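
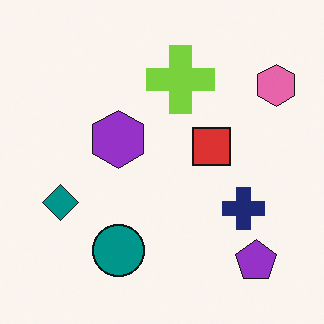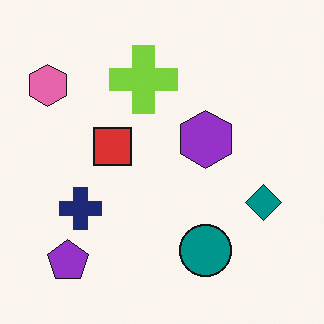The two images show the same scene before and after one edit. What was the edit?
Flipped horizontally (left ↔ right).

The pink hexagon is in the top-right of the first image and the top-left of the second — shapes on opposite sides of the vertical midline have swapped in a mirror flip.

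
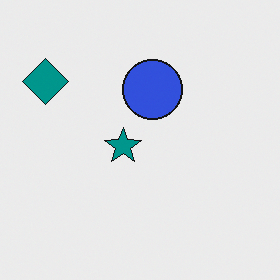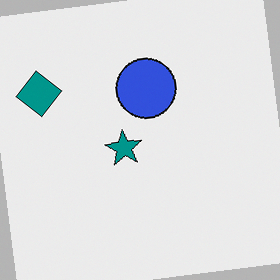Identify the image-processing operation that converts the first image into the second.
The image was rotated counter-clockwise by a small amount.

Every shape is tilted by the same angle and the image corners show triangular fill wedges — a whole-image rotation by a non-right angle.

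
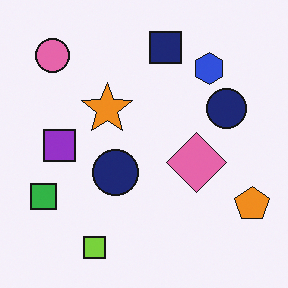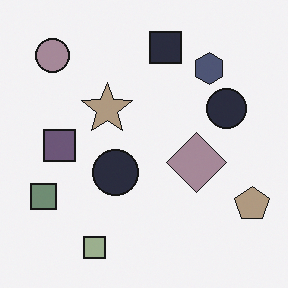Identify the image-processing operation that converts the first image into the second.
This is the original image heavily desaturated.

All colors are more muted and greyish — a global saturation change.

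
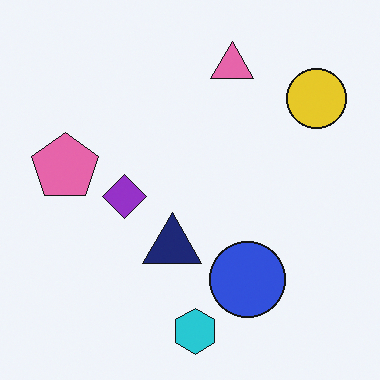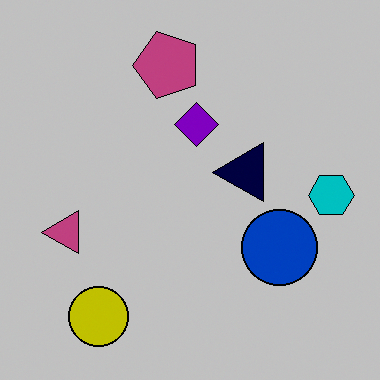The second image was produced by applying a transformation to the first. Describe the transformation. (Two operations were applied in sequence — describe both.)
It was aggressively posterized, then transposed (reflected across the top-left ↔ bottom-right diagonal).

Each flat color has snapped to a coarser quantized level — most visibly, the near-white background has dropped to a flat grey. Shapes have swapped their row and column positions — what was in the top-right is now in the bottom-left — a diagonal reflection.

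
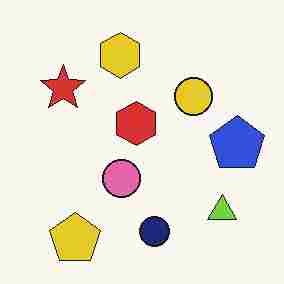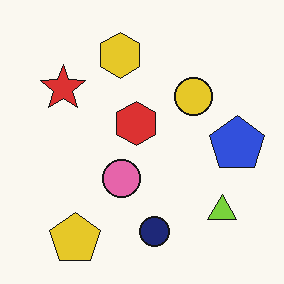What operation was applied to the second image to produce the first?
This is the original image degraded with heavy JPEG compression.

Blocky 8×8 compression artifacts appear around shape edges and the flat background shows ringing — characteristic JPEG degradation.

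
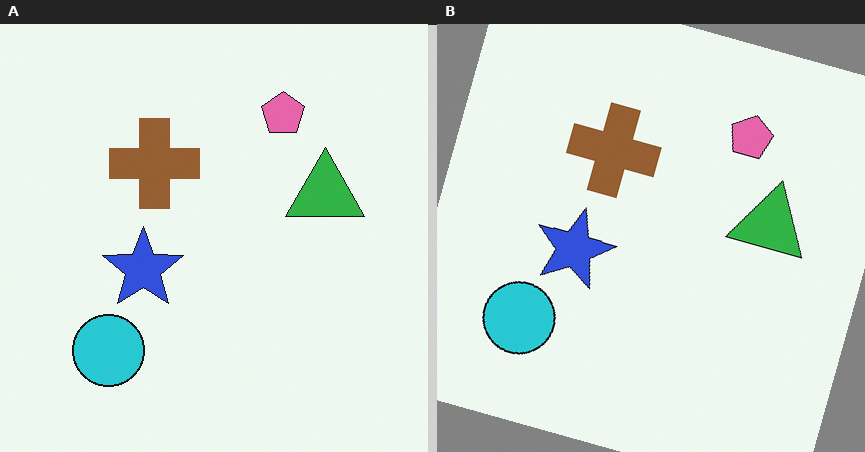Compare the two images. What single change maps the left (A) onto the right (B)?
The image was rotated clockwise by a moderate amount.

Every shape is tilted by the same angle and the image corners show triangular fill wedges — a whole-image rotation by a non-right angle.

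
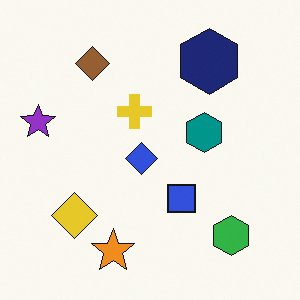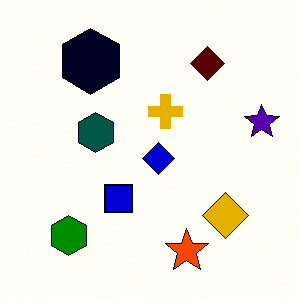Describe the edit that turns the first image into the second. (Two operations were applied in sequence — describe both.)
Flipped horizontally (left ↔ right), then boosted in contrast.

The purple star is in the left of the first image and the right of the second — shapes on opposite sides of the vertical midline have swapped in a mirror flip. Tones are pushed away from mid-grey across the whole image — a global contrast change.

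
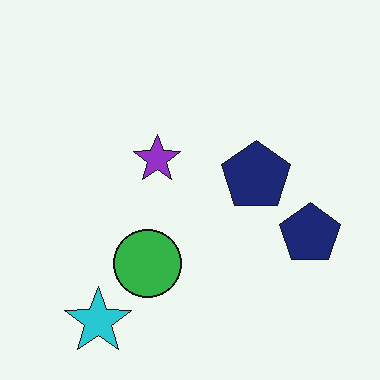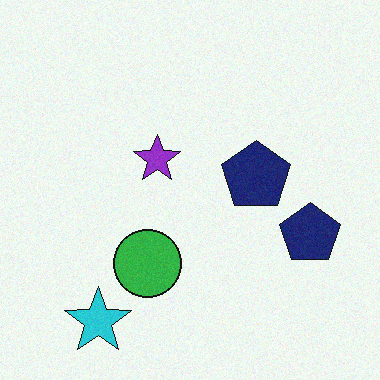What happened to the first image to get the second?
This is the original image degraded with a light layer of grain.

Random speckle covers the whole image, including the flat background.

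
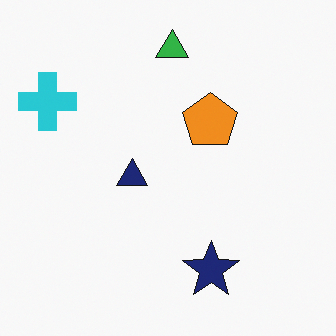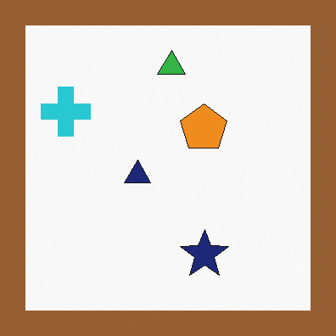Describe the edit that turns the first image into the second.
Framed with a brown border.

A solid brown frame runs around the edge of the second image, with the content slightly shrunk inside it.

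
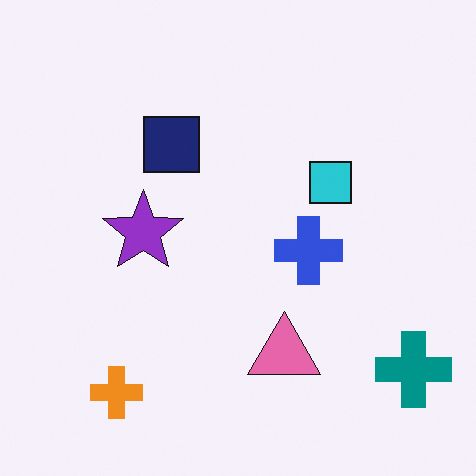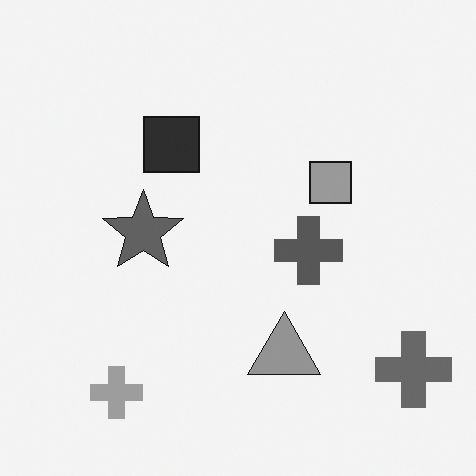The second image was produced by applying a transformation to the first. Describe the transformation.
The second image is the first converted to grayscale.

All color is removed — every shape is now a shade of grey.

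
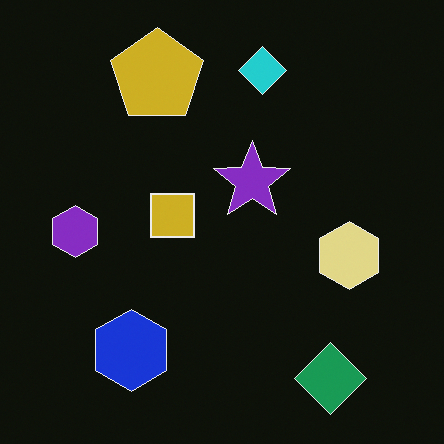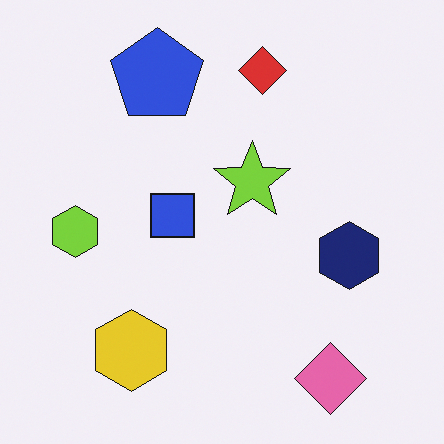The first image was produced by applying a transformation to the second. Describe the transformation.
The image was color-inverted (negative).

The light background has become dark and every shape's color is its complement — a photographic negative.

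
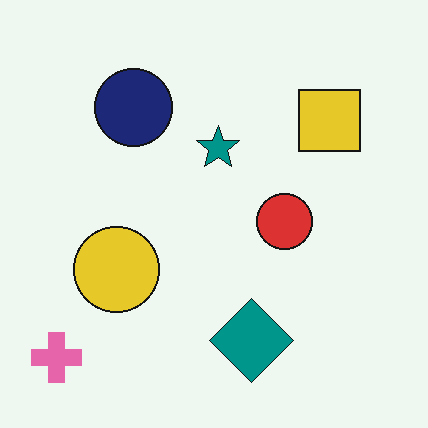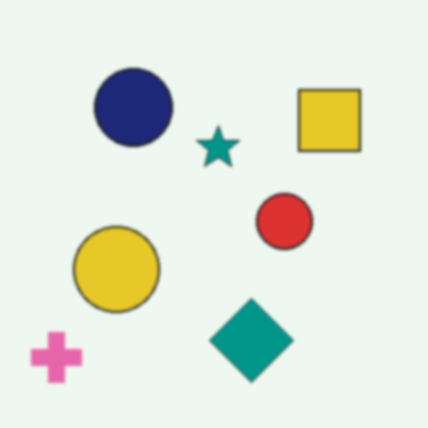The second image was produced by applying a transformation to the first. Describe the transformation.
Given a subtle gaussian blur.

Shape edges and outlines are uniformly softened across the whole image.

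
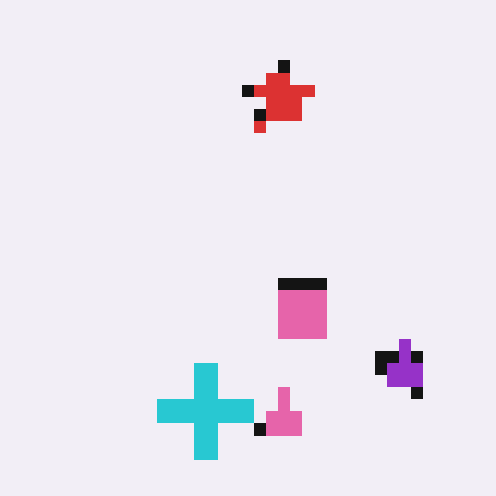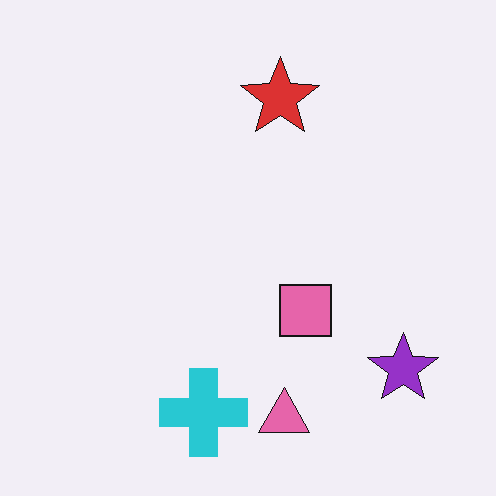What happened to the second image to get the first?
The transformation is: coarsely pixelated.

Shapes are reduced to large square blocks; fine edges and outlines are lost — a downscale-then-upscale (mosaic) effect.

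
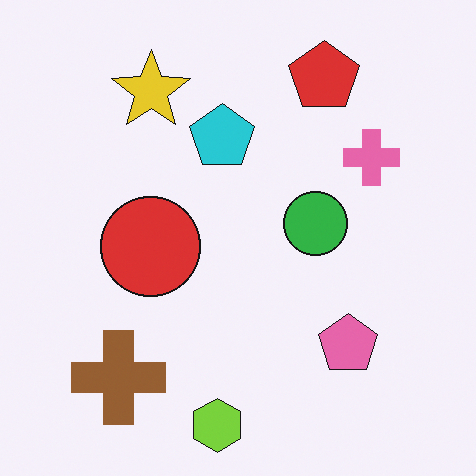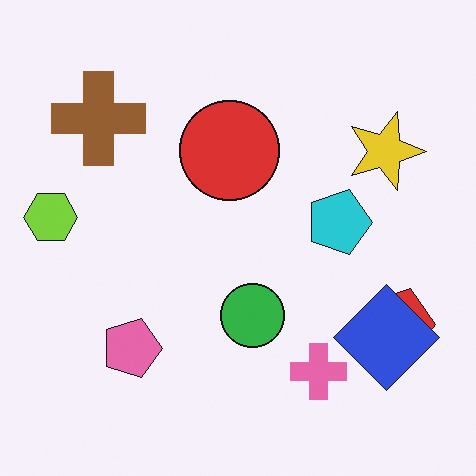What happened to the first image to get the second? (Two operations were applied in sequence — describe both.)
This is the original image rotated 90° clockwise, then overlaid with an additional blue diamond.

The lime hexagon sits in the bottom of the first image and the left of the second — consistent with a whole-image 90° clockwise rotation. A blue diamond appears in the second image that is absent from the first.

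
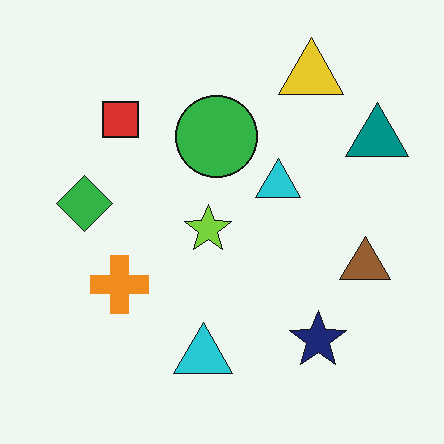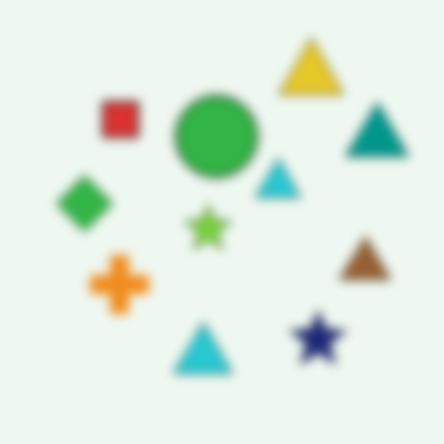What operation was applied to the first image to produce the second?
The second image is the first heavily blurred.

Shape edges and outlines are uniformly softened across the whole image.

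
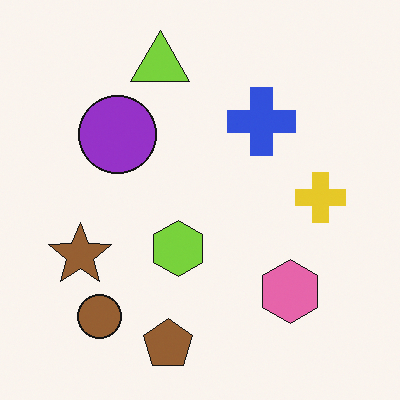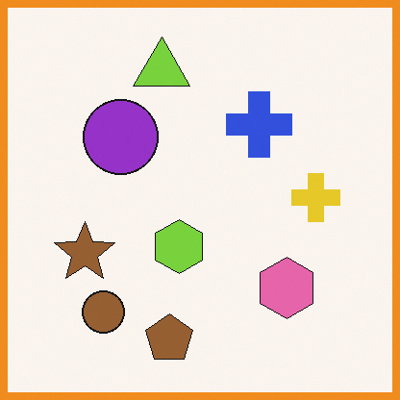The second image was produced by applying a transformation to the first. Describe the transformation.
The transformation is: framed with a orange border.

A solid orange frame runs around the edge of the second image, with the content slightly shrunk inside it.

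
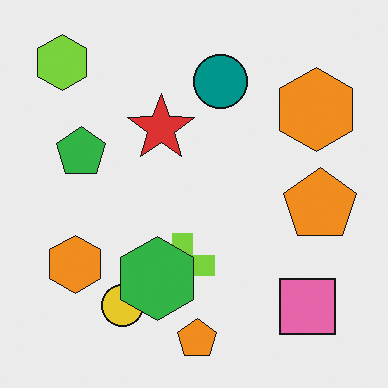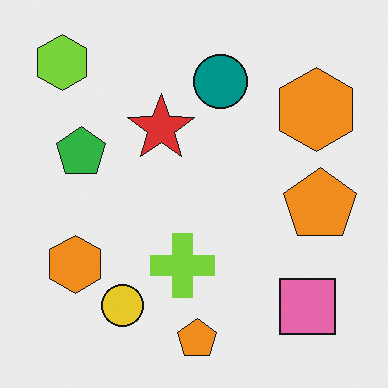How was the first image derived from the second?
The first image is the second overlaid with an additional green hexagon.

A green hexagon appears in the first image that is absent from the second.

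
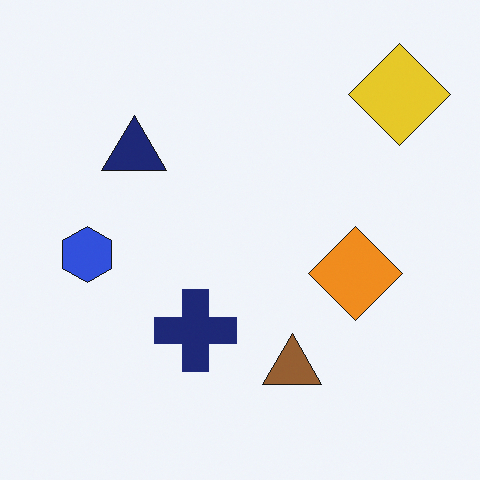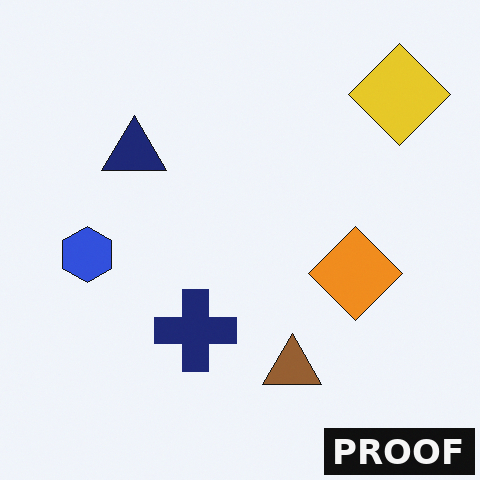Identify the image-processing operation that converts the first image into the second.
The second image is the first watermarked with the text "PROOF" in the lower-right corner.

A dark label reading "PROOF" appears in the lower-right corner.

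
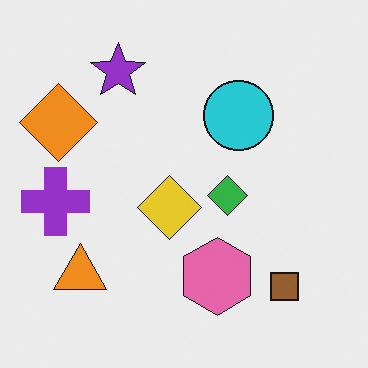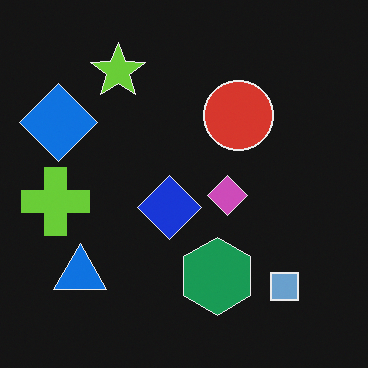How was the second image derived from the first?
It was color-inverted (negative).

The light background has become dark and every shape's color is its complement — a photographic negative.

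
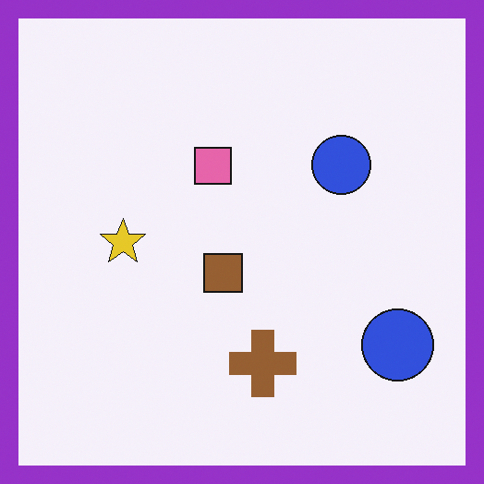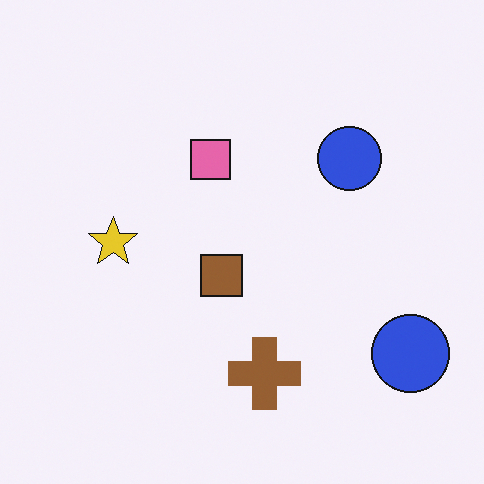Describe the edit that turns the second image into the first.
This is the original image framed with a purple border.

A solid purple frame runs around the edge of the first image, with the content slightly shrunk inside it.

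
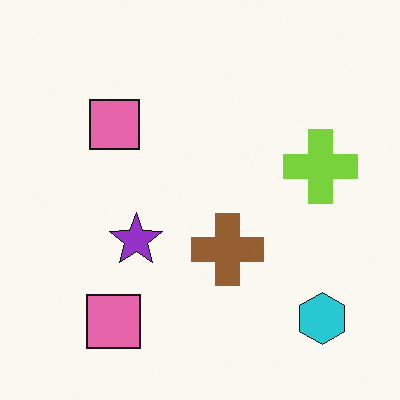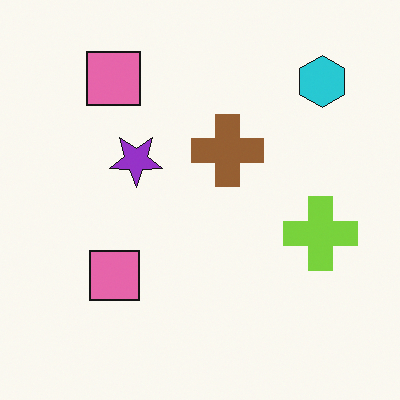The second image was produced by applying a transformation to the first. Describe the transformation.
Flipped vertically (top ↔ bottom).

The cyan hexagon is in the bottom-right of the first image and the top-right of the second — shapes on opposite sides of the horizontal midline have swapped in a mirror flip.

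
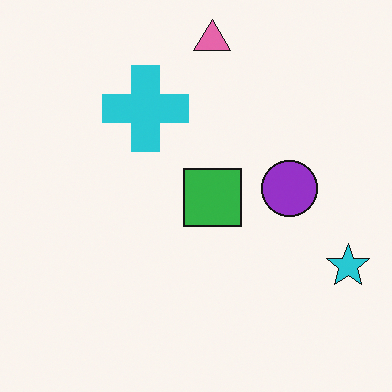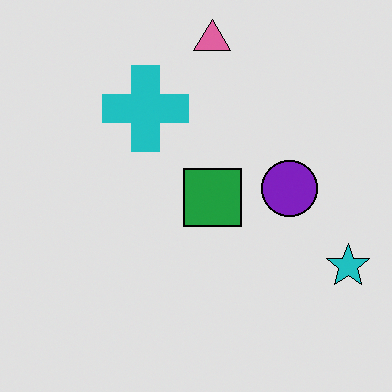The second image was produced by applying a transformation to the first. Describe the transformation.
This is the original image posterized to a reduced palette.

Each flat color has snapped to a coarser quantized level — most visibly, the near-white background has dropped to a flat grey.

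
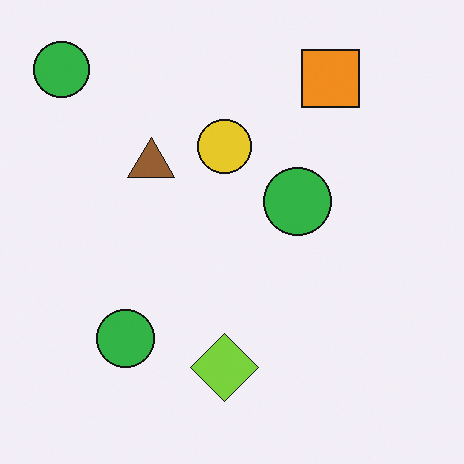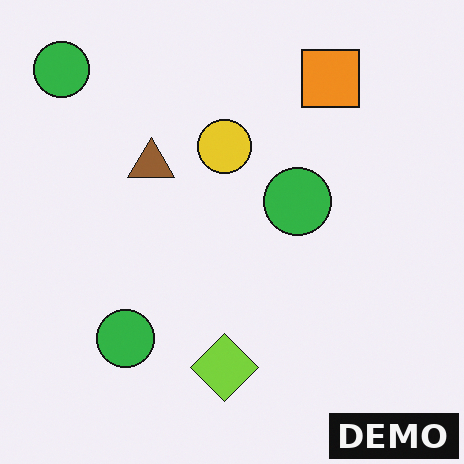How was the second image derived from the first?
It was watermarked with the text "DEMO" in the lower-right corner.

A dark label reading "DEMO" appears in the lower-right corner.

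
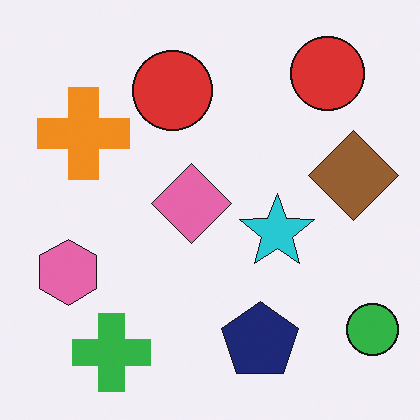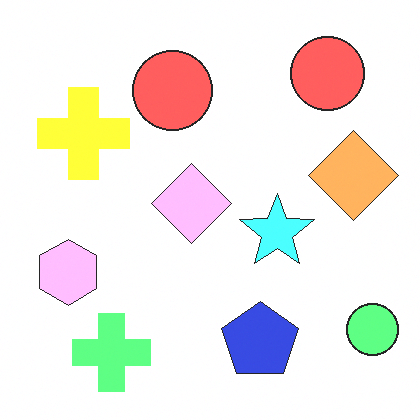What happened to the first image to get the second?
It was substantially brightened.

Every pixel — background and shapes alike — is uniformly brightened.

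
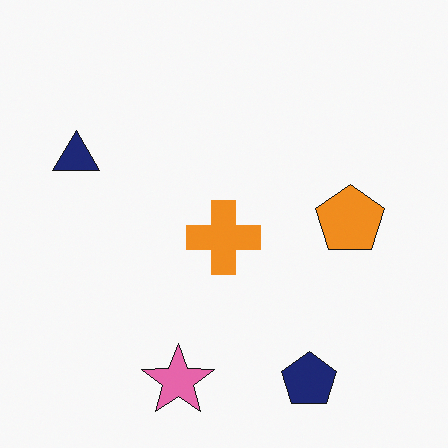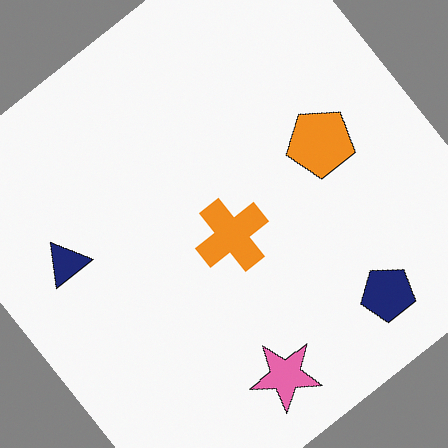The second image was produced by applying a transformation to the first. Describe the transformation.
The transformation is: rotated counter-clockwise by a large amount — several tens of degrees.

Every shape is tilted by the same angle and the image corners show triangular fill wedges — a whole-image rotation by a non-right angle.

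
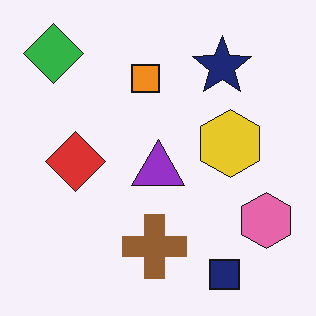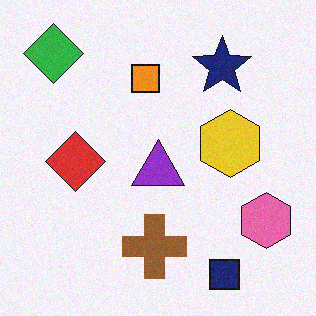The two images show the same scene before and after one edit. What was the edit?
The image was degraded with a light layer of grain.

Random speckle covers the whole image, including the flat background.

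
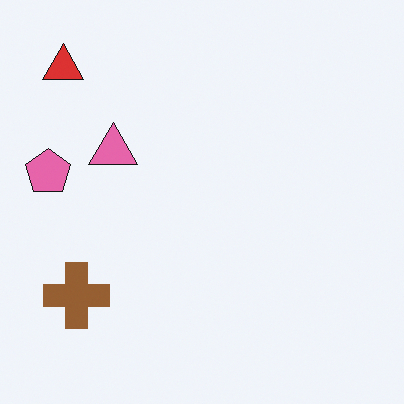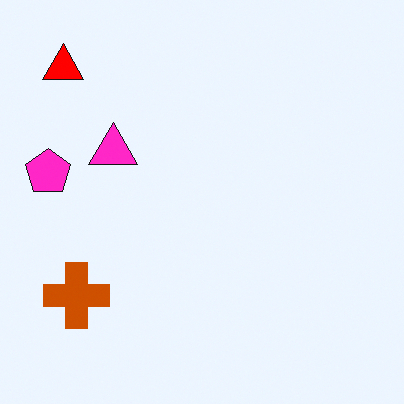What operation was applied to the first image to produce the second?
Heavily oversaturated.

All colors are more vivid — a global saturation change.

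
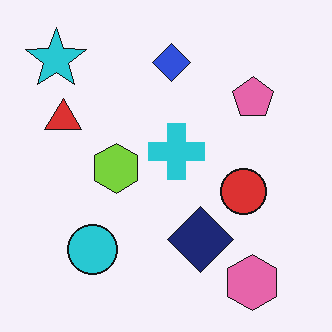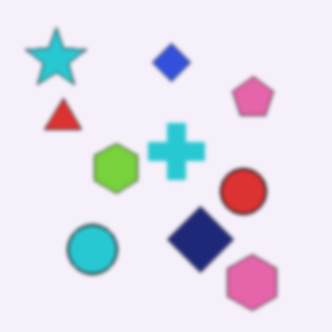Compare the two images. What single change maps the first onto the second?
The second image is the first given a subtle gaussian blur.

Shape edges and outlines are uniformly softened across the whole image.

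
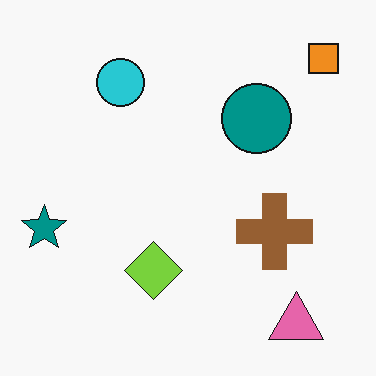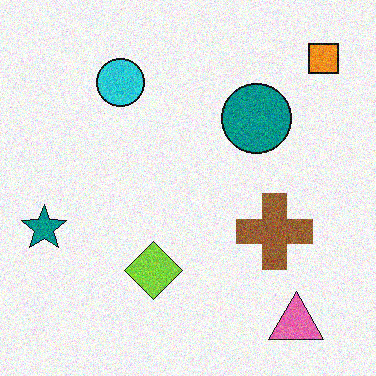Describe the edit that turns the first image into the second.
The image was degraded with visible gaussian noise.

Random speckle covers the whole image, including the flat background.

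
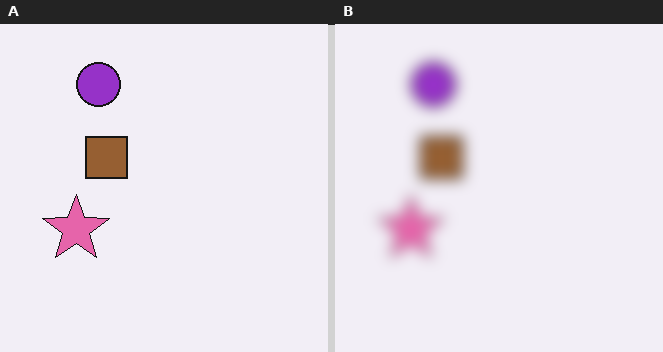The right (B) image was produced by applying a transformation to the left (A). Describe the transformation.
The image was heavily blurred.

Shape edges and outlines are uniformly softened across the whole image.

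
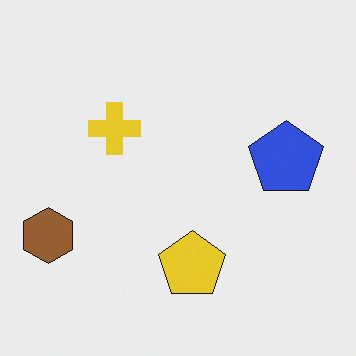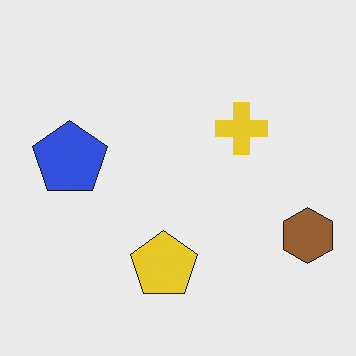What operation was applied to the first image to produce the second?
It was flipped horizontally (left ↔ right).

The brown hexagon is in the left of the first image and the right of the second — shapes on opposite sides of the vertical midline have swapped in a mirror flip.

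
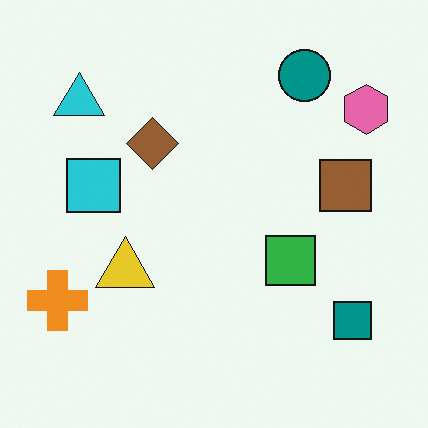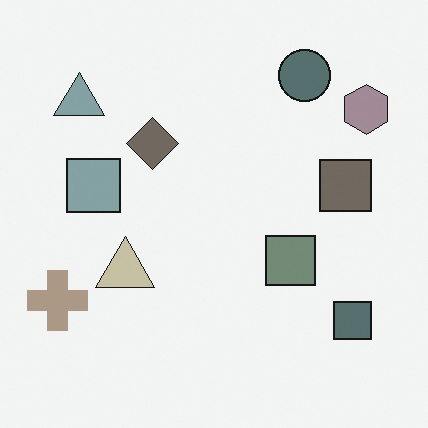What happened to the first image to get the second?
Heavily desaturated.

All colors are more muted and greyish — a global saturation change.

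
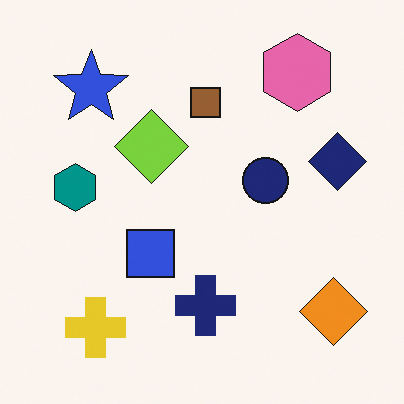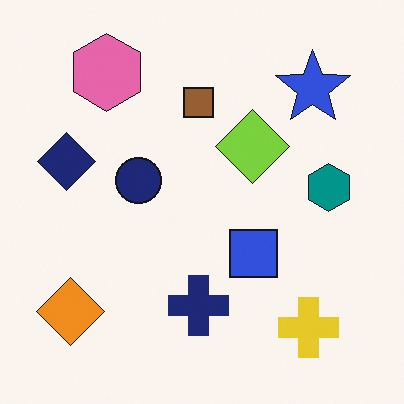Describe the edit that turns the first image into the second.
This is the original image flipped horizontally (left ↔ right).

The navy diamond is in the right of the first image and the left of the second — shapes on opposite sides of the vertical midline have swapped in a mirror flip.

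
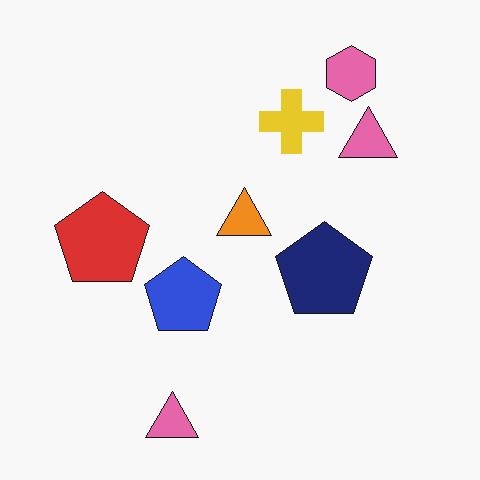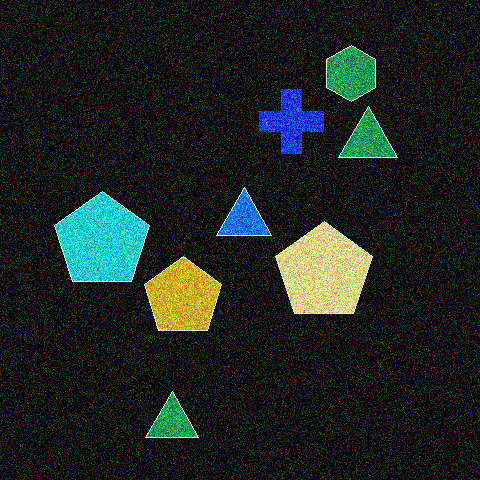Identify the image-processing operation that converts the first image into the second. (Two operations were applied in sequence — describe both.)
This is the original image color-inverted (negative), then degraded with heavy additive noise.

The light background has become dark and every shape's color is its complement — a photographic negative. Random speckle covers the whole image, including the flat background.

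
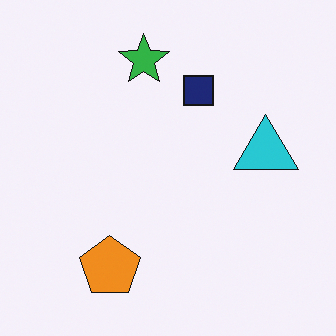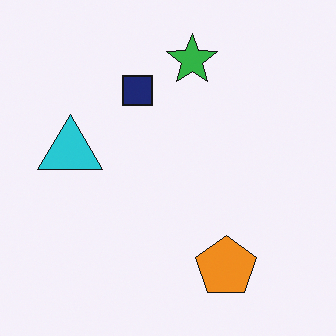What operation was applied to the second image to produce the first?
The image was flipped horizontally (left ↔ right).

The cyan triangle is in the left of the second image and the right of the first — shapes on opposite sides of the vertical midline have swapped in a mirror flip.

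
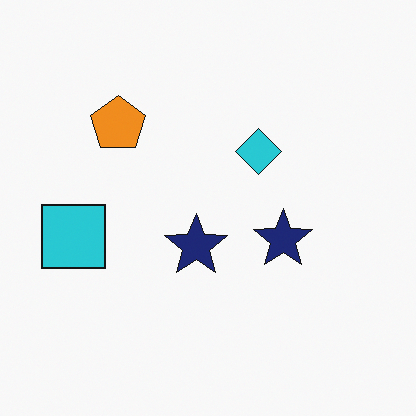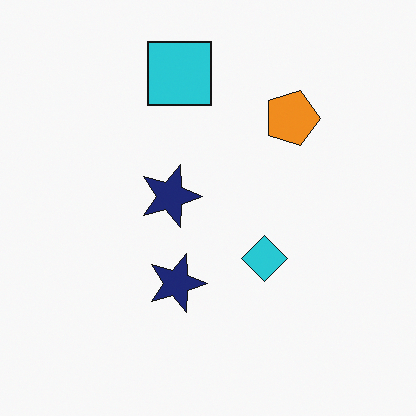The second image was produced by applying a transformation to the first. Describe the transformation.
It was rotated 90° clockwise.

The cyan square sits in the left of the first image and the top of the second — consistent with a whole-image 90° clockwise rotation.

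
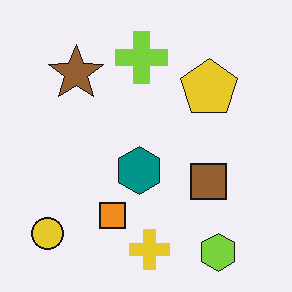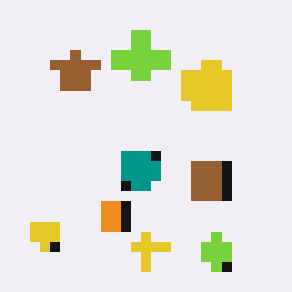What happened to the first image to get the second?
The image was heavily pixelated into large blocks.

Shapes are reduced to large square blocks; fine edges and outlines are lost — a downscale-then-upscale (mosaic) effect.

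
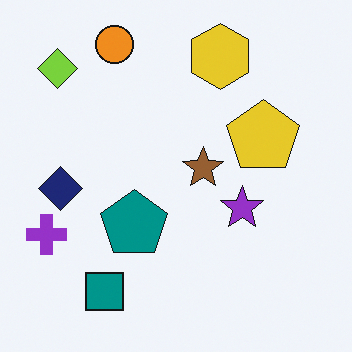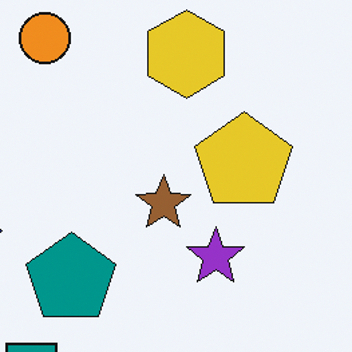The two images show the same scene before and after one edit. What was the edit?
The transformation is: cropped slightly and scaled back up.

The visible shapes are larger and the field of view is narrower; shapes near the original edges may be partly or wholly outside the frame — a crop-and-rescale.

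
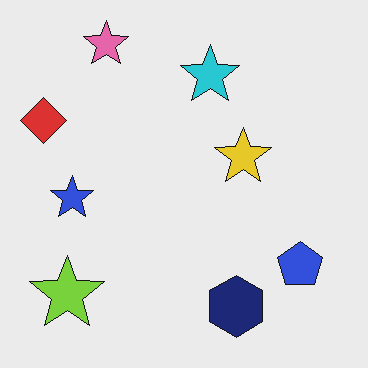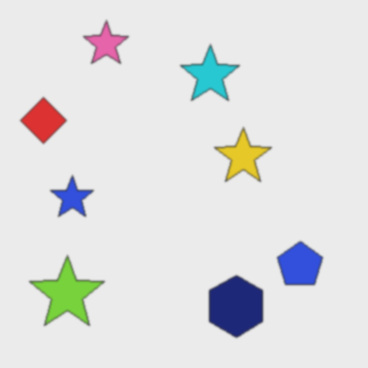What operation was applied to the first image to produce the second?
This is the original image lightly blurred.

Shape edges and outlines are uniformly softened across the whole image.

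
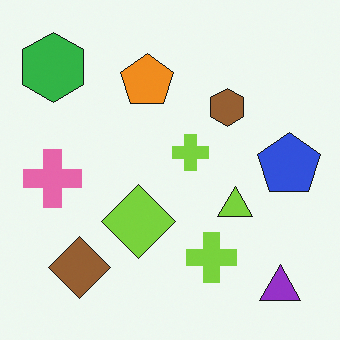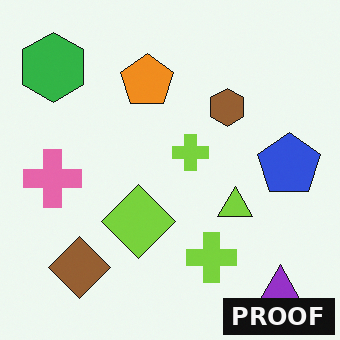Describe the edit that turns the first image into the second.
Watermarked with the text "PROOF" in the lower-right corner.

A dark label reading "PROOF" appears in the lower-right corner.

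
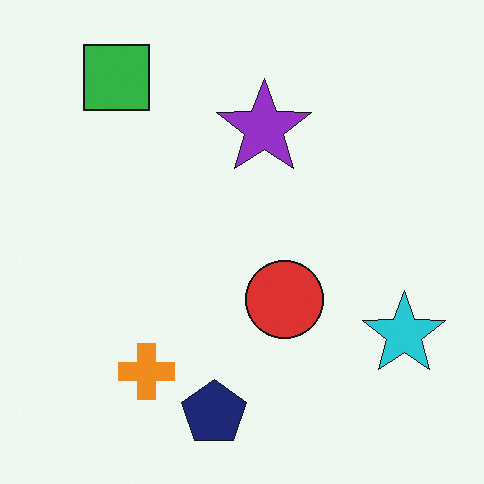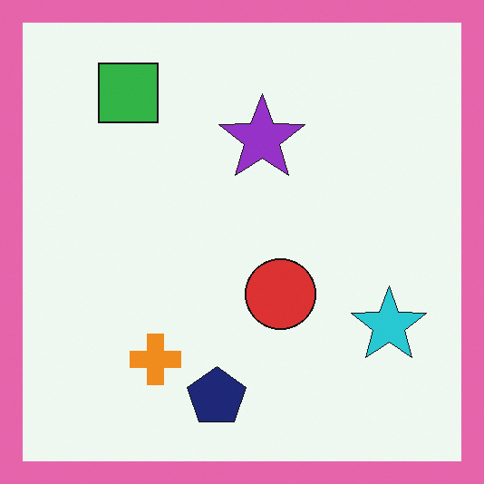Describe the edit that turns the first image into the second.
It was framed with a pink border.

A solid pink frame runs around the edge of the second image, with the content slightly shrunk inside it.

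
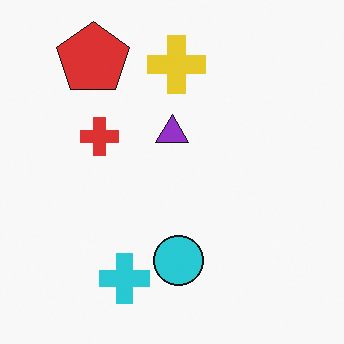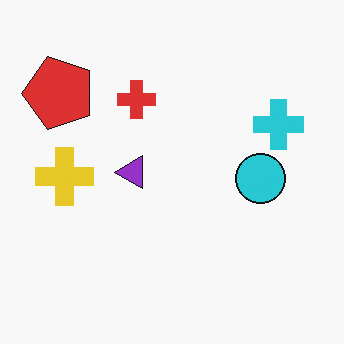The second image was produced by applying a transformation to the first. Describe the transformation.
It was transposed (reflected across the top-left ↔ bottom-right diagonal).

Shapes have swapped their row and column positions — what was in the top-right is now in the bottom-left — a diagonal reflection.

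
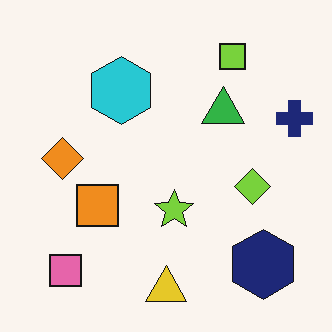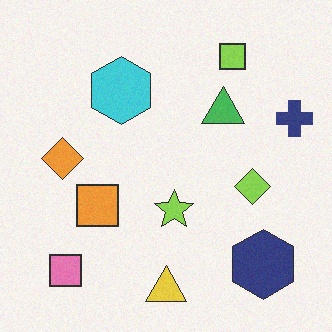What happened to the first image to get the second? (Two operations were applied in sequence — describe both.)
The second image is the first degraded with a light layer of grain, then given slightly reduced contrast.

Random speckle covers the whole image, including the flat background. Tones are pushed toward mid-grey across the whole image — a global contrast change.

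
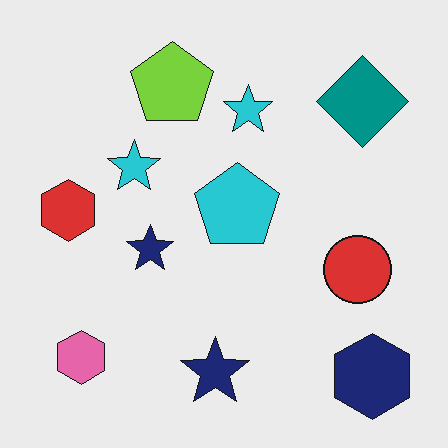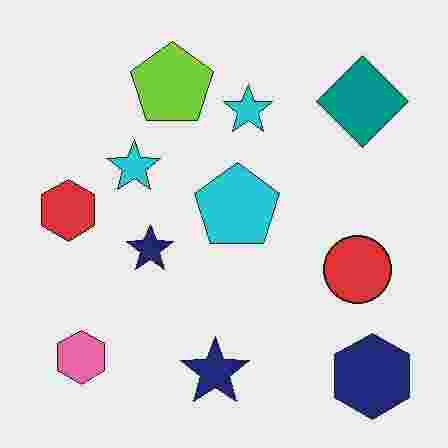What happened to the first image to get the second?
Degraded with heavy JPEG compression.

Blocky 8×8 compression artifacts appear around shape edges and the flat background shows ringing — characteristic JPEG degradation.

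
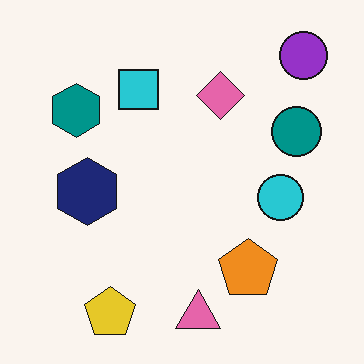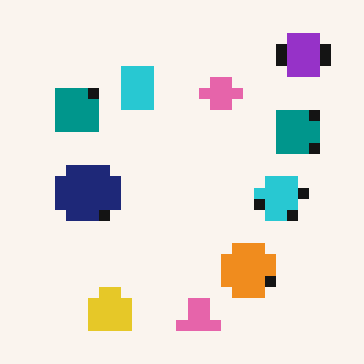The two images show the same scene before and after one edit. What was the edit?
Heavily pixelated into large blocks.

Shapes are reduced to large square blocks; fine edges and outlines are lost — a downscale-then-upscale (mosaic) effect.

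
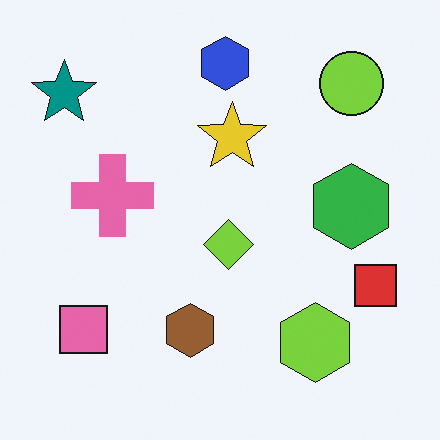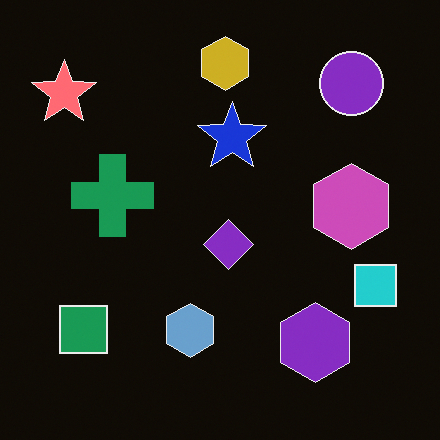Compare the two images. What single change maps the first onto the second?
The second image is the first color-inverted (negative).

The light background has become dark and every shape's color is its complement — a photographic negative.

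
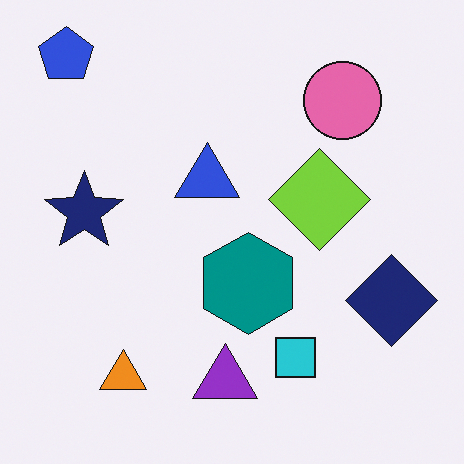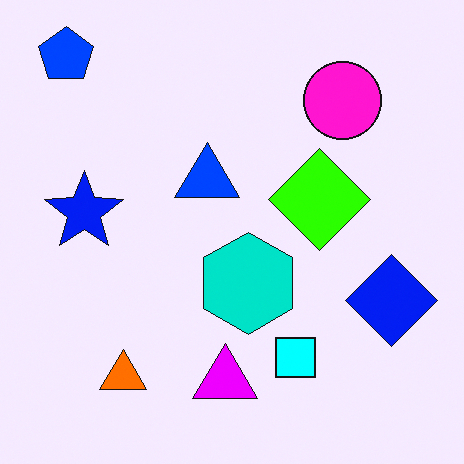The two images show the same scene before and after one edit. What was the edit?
This is the original image made much more vivid (saturation change).

All colors are more vivid — a global saturation change.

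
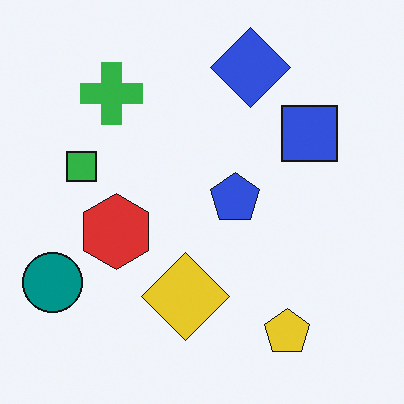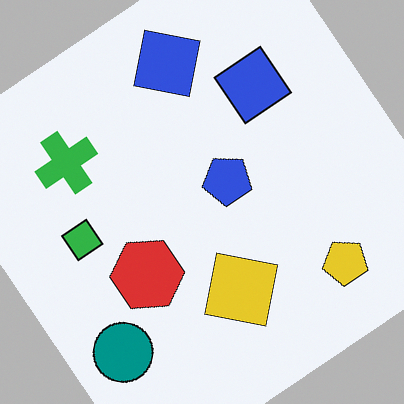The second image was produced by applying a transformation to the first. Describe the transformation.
The transformation is: rotated counter-clockwise by a large amount — several tens of degrees.

Every shape is tilted by the same angle and the image corners show triangular fill wedges — a whole-image rotation by a non-right angle.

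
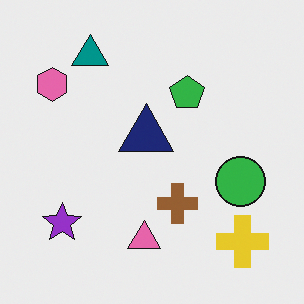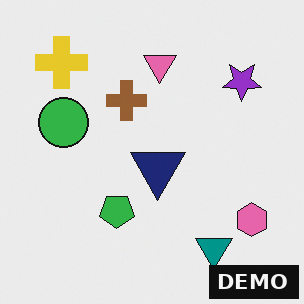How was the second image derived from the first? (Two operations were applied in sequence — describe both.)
This is the original image rotated 180°, then watermarked with the text "DEMO" in the lower-right corner.

The yellow cross sits in the bottom-right of the first image and the top-left of the second — consistent with a whole-image 180° rotation. A dark label reading "DEMO" appears in the lower-right corner.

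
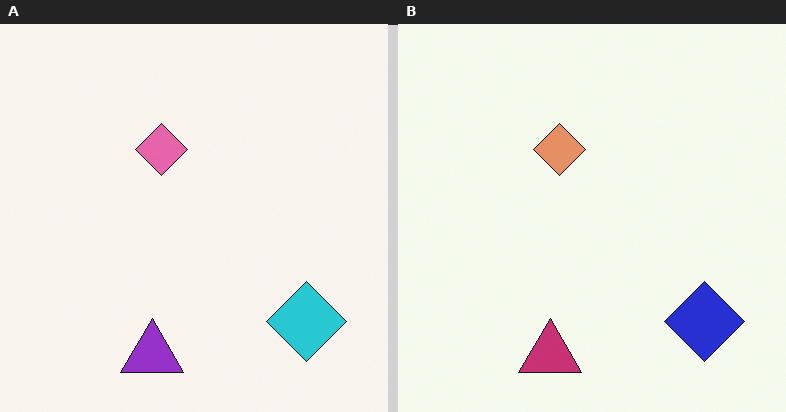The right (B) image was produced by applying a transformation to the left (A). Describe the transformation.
It was hue-shifted by a small amount.

Every shape's color has rotated by the same amount around the hue wheel — a uniform hue shift.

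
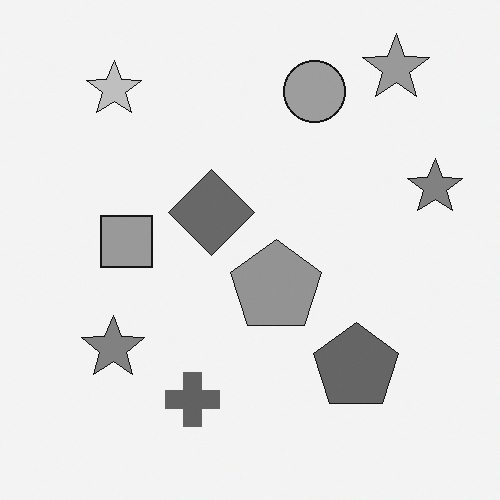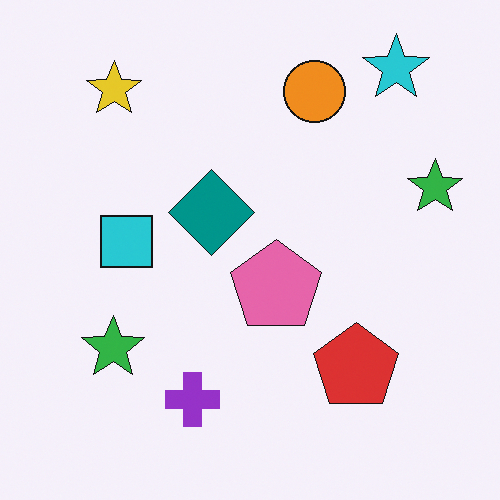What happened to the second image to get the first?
This is the original image converted to grayscale.

All color is removed — every shape is now a shade of grey.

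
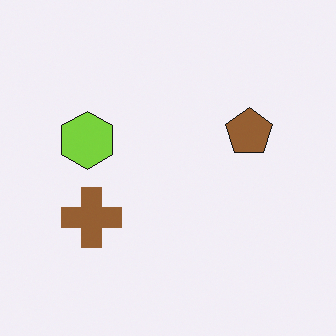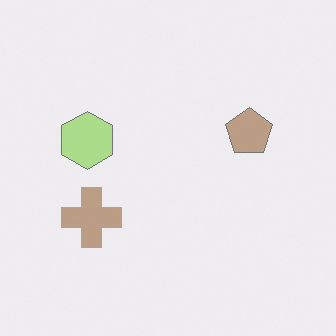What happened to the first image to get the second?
The second image is the first given much lower contrast.

Tones are pushed toward mid-grey across the whole image — a global contrast change.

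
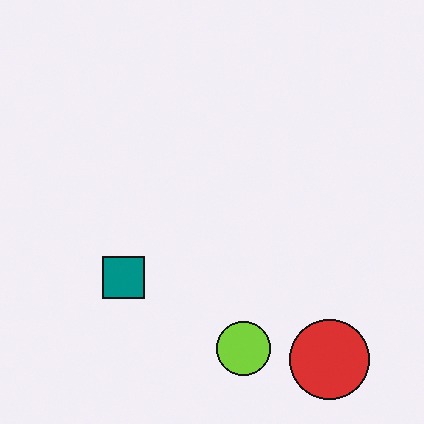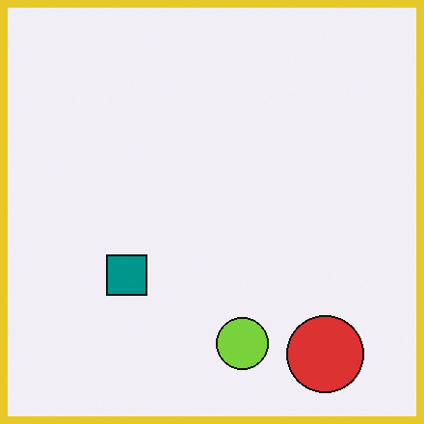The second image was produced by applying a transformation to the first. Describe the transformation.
This is the original image framed with a yellow border.

A solid yellow frame runs around the edge of the second image, with the content slightly shrunk inside it.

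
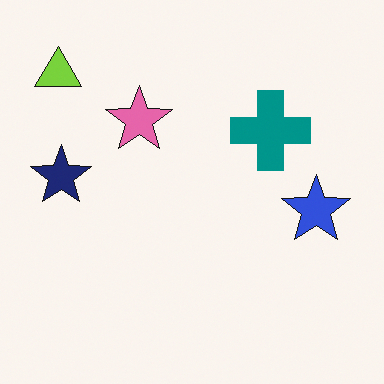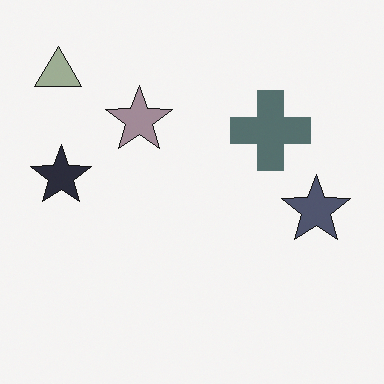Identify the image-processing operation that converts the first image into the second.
The second image is the first heavily desaturated.

All colors are more muted and greyish — a global saturation change.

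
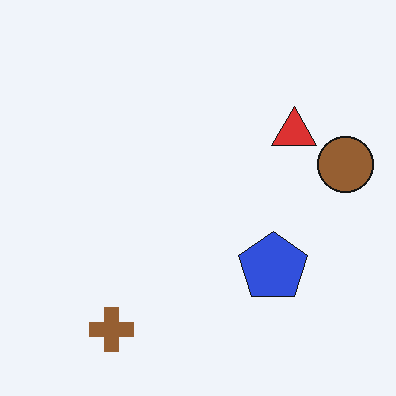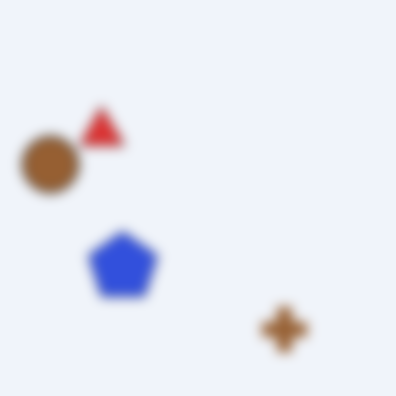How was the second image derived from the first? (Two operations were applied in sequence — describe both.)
This is the original image flipped horizontally (left ↔ right), then heavily blurred.

The brown circle is in the right of the first image and the left of the second — shapes on opposite sides of the vertical midline have swapped in a mirror flip. Shape edges and outlines are uniformly softened across the whole image.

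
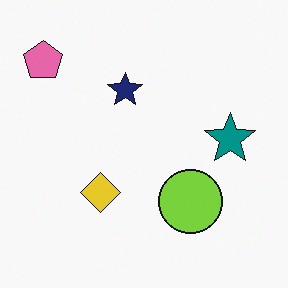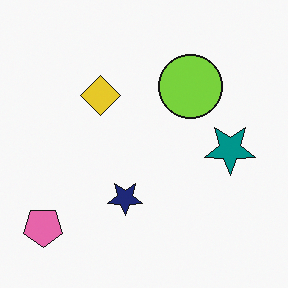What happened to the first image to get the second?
Flipped vertically (top ↔ bottom).

The pink pentagon is in the top-left of the first image and the bottom-left of the second — shapes on opposite sides of the horizontal midline have swapped in a mirror flip.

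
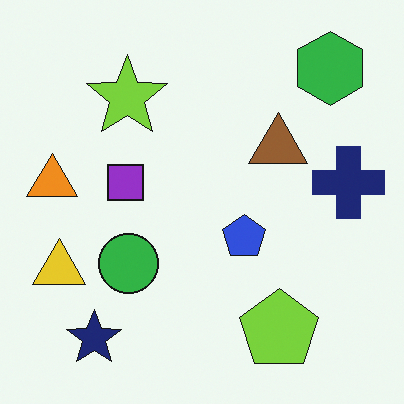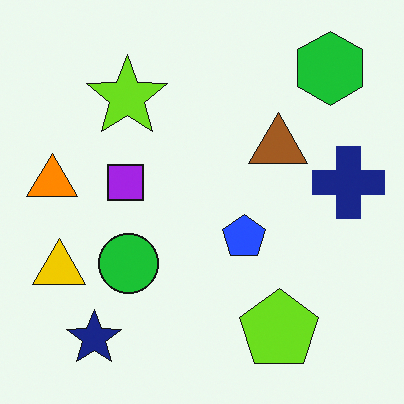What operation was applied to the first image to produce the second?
The image was slightly oversaturated.

All colors are more vivid — a global saturation change.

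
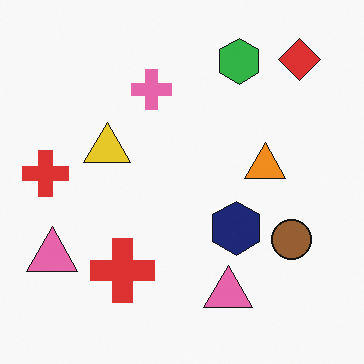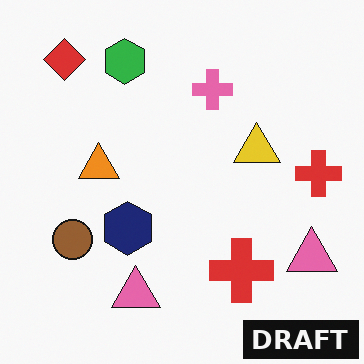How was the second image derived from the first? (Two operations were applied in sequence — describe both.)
The transformation is: flipped horizontally (left ↔ right), then watermarked with the text "DRAFT" in the lower-right corner.

The red diamond is in the top-right of the first image and the top-left of the second — shapes on opposite sides of the vertical midline have swapped in a mirror flip. A dark label reading "DRAFT" appears in the lower-right corner.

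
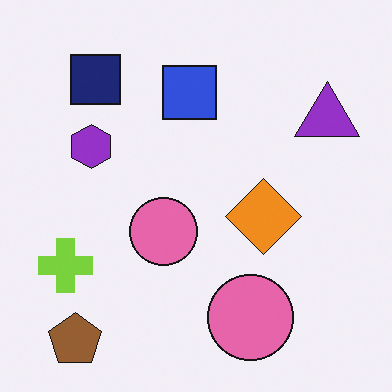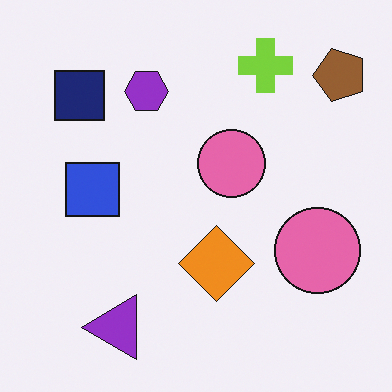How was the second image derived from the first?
The transformation is: transposed (reflected across the top-left ↔ bottom-right diagonal).

Shapes have swapped their row and column positions — what was in the top-right is now in the bottom-left — a diagonal reflection.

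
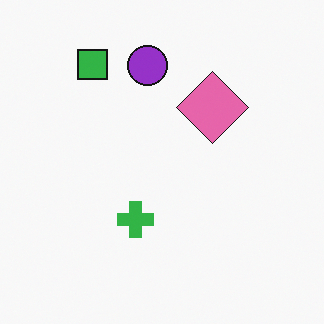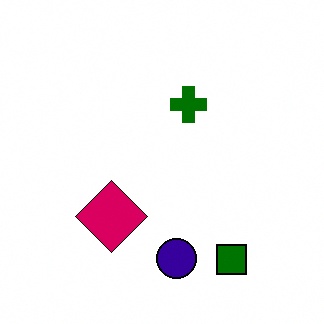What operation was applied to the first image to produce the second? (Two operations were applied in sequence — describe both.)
The transformation is: rotated 180°, then given much higher contrast.

The green square sits in the top-left of the first image and the bottom-right of the second — consistent with a whole-image 180° rotation. Tones are pushed away from mid-grey across the whole image — a global contrast change.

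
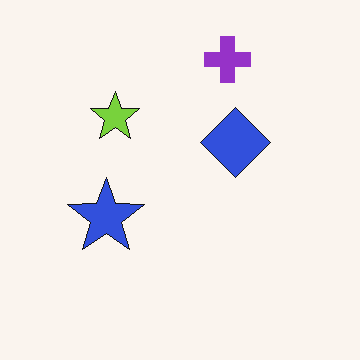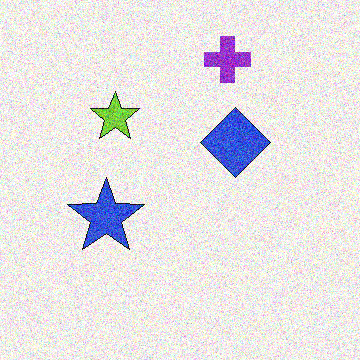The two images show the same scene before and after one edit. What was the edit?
The transformation is: degraded with a thick layer of grain.

Random speckle covers the whole image, including the flat background.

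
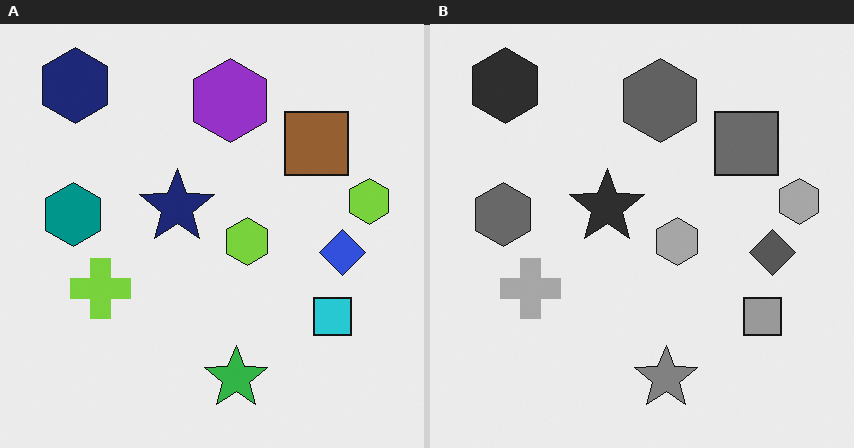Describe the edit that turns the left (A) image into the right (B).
This is the original image converted to grayscale.

All color is removed — every shape is now a shade of grey.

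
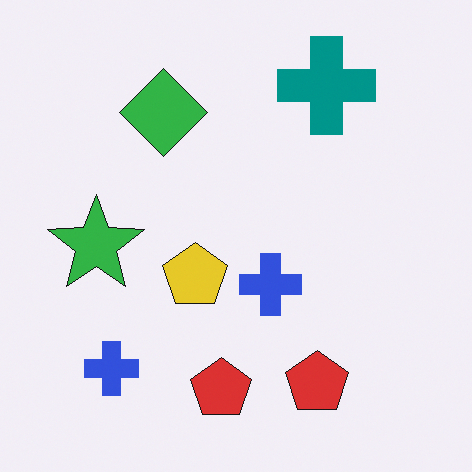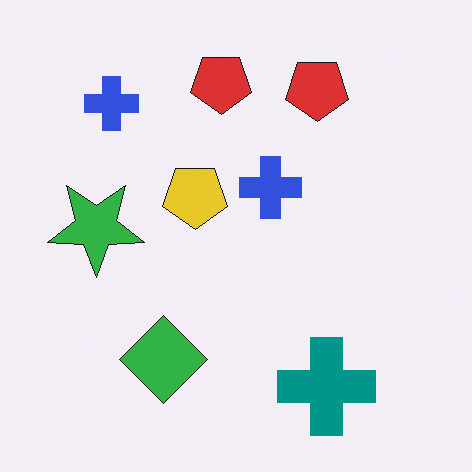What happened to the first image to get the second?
This is the original image flipped vertically (top ↔ bottom).

The teal cross is in the top-right of the first image and the bottom-right of the second — shapes on opposite sides of the horizontal midline have swapped in a mirror flip.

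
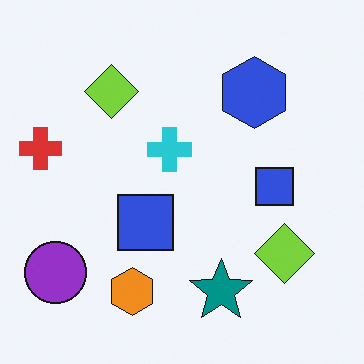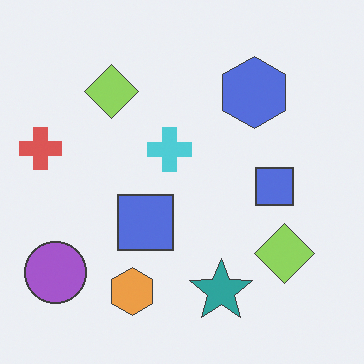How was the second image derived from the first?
This is the original image given slightly reduced contrast.

Tones are pushed toward mid-grey across the whole image — a global contrast change.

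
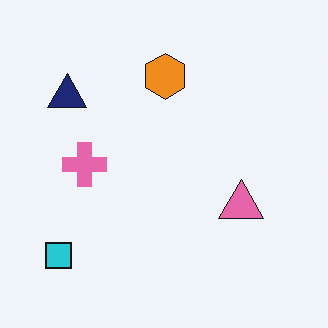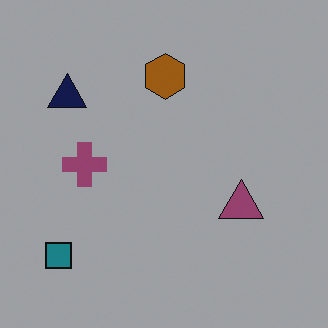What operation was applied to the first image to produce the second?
This is the original image darkened a lot.

Every pixel — background and shapes alike — is uniformly darkened.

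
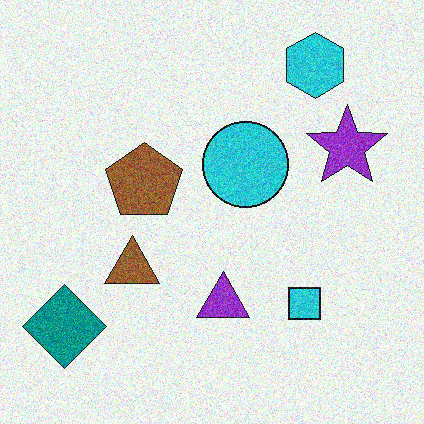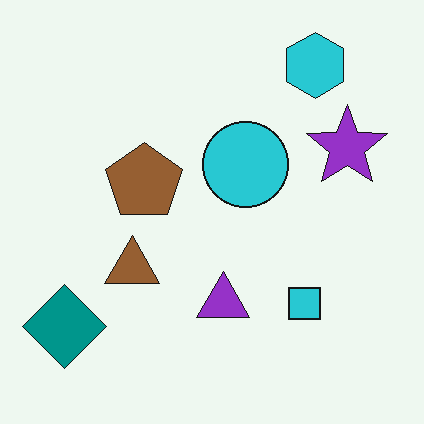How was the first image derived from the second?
The transformation is: degraded with moderate additive noise.

Random speckle covers the whole image, including the flat background.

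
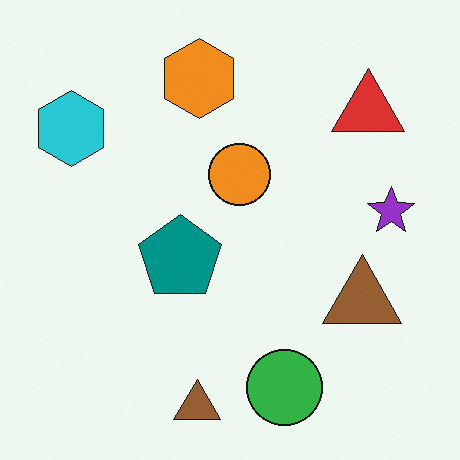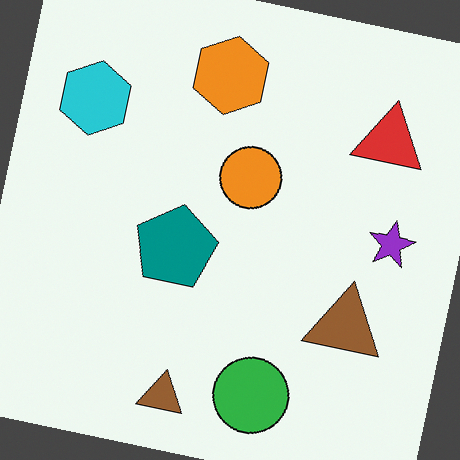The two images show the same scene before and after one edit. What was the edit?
The transformation is: rotated clockwise by a few degrees.

Every shape is tilted by the same angle and the image corners show triangular fill wedges — a whole-image rotation by a non-right angle.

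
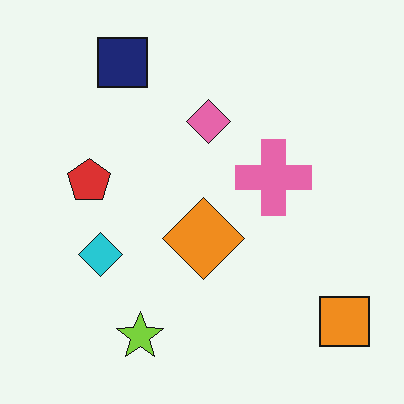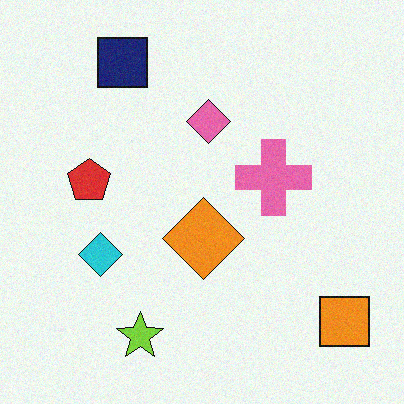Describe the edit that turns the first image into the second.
This is the original image degraded with a light layer of grain.

Random speckle covers the whole image, including the flat background.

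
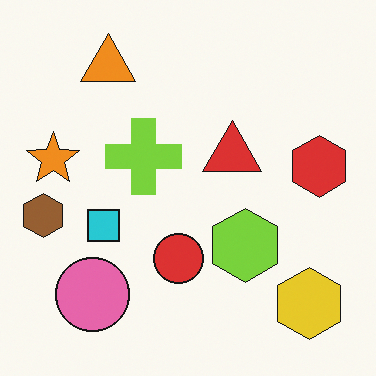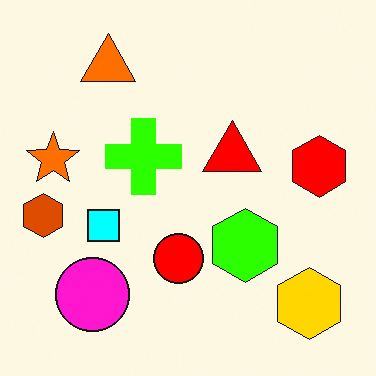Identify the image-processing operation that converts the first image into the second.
This is the original image made much more vivid (saturation change).

All colors are more vivid — a global saturation change.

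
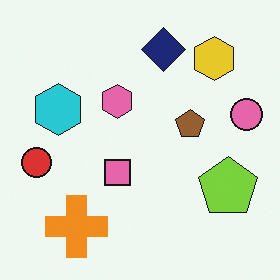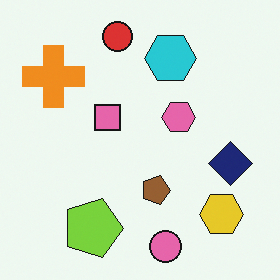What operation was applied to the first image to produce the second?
Rotated 90° clockwise.

The yellow hexagon sits in the top-right of the first image and the bottom-right of the second — consistent with a whole-image 90° clockwise rotation.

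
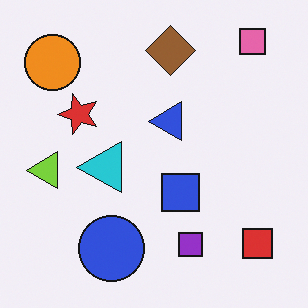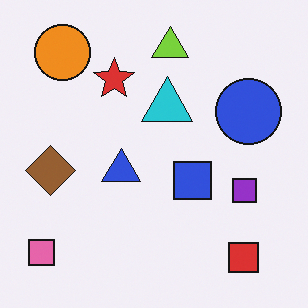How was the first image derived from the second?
The image was transposed (reflected across the top-left ↔ bottom-right diagonal).

Shapes have swapped their row and column positions — what was in the top-right is now in the bottom-left — a diagonal reflection.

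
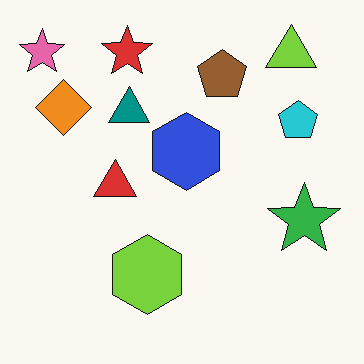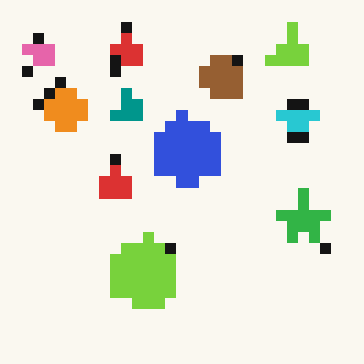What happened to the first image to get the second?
It was coarsely pixelated.

Shapes are reduced to large square blocks; fine edges and outlines are lost — a downscale-then-upscale (mosaic) effect.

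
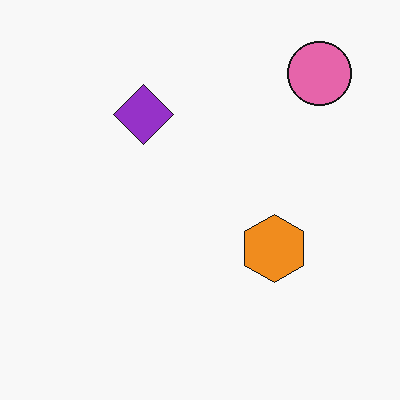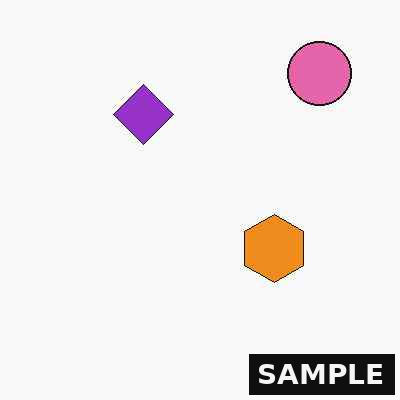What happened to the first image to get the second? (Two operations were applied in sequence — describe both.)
JPEG-compressed with visible artifacts, then watermarked with the text "SAMPLE" in the lower-right corner.

Blocky 8×8 compression artifacts appear around shape edges and the flat background shows ringing — characteristic JPEG degradation. A dark label reading "SAMPLE" appears in the lower-right corner.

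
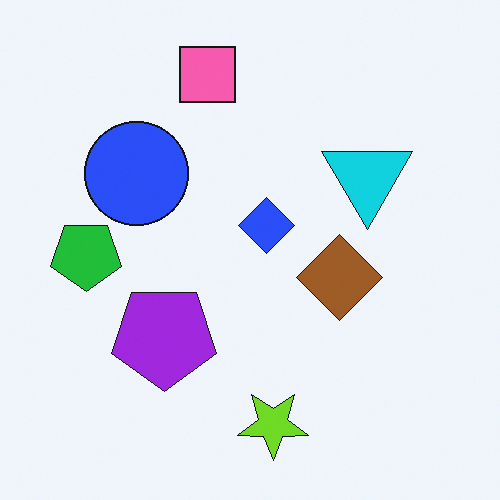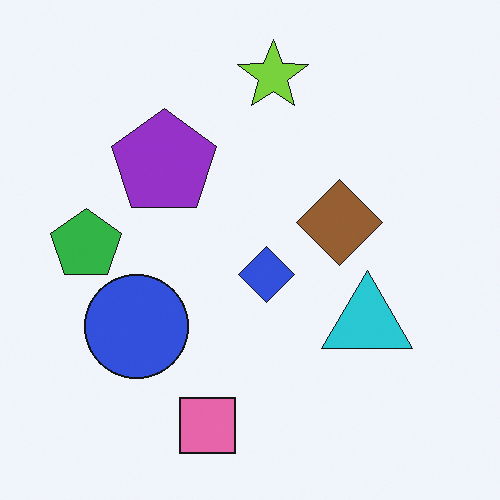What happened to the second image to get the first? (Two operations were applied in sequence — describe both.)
This is the original image flipped vertically (top ↔ bottom), then slightly oversaturated.

The pink square is in the bottom of the second image and the top of the first — shapes on opposite sides of the horizontal midline have swapped in a mirror flip. All colors are more vivid — a global saturation change.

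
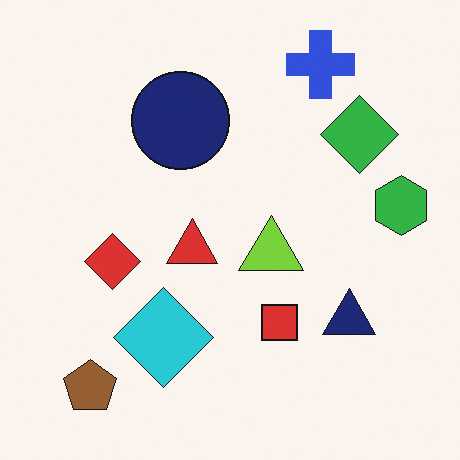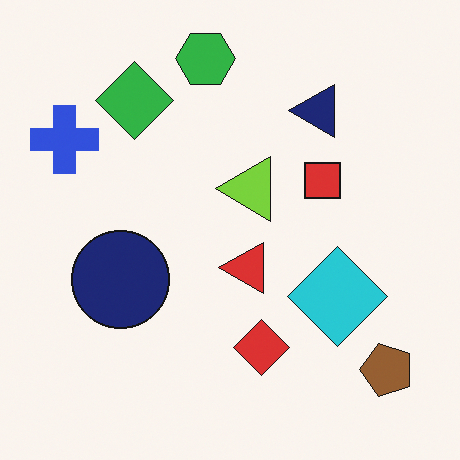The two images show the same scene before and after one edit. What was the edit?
Rotated 90° counter-clockwise.

The brown pentagon sits in the bottom-left of the first image and the bottom-right of the second — consistent with a whole-image 90° counter-clockwise rotation.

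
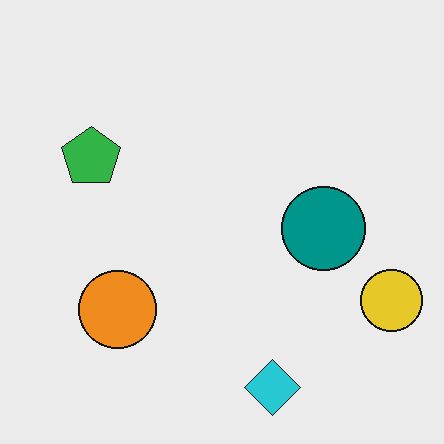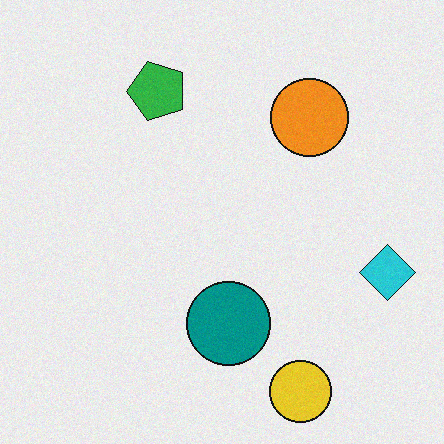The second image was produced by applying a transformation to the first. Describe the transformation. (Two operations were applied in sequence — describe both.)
The second image is the first transposed (reflected across the top-left ↔ bottom-right diagonal), then degraded with light additive noise.

Shapes have swapped their row and column positions — what was in the top-right is now in the bottom-left — a diagonal reflection. Random speckle covers the whole image, including the flat background.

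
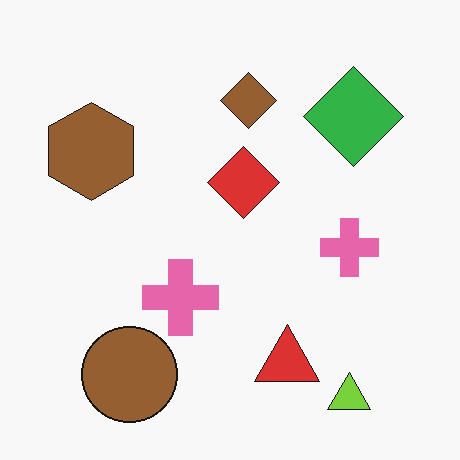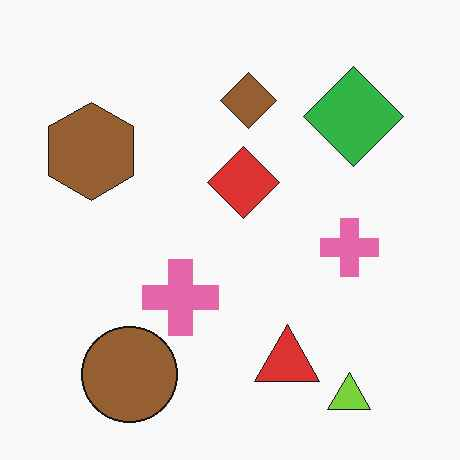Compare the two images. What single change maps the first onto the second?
JPEG-compressed with visible artifacts.

Blocky 8×8 compression artifacts appear around shape edges and the flat background shows ringing — characteristic JPEG degradation.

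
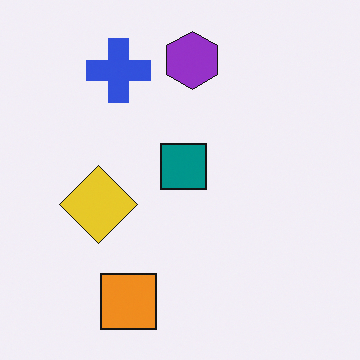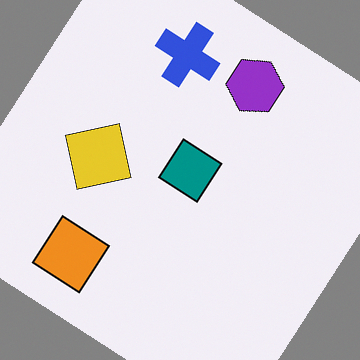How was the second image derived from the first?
It was rotated clockwise by a large amount — several tens of degrees.

Every shape is tilted by the same angle and the image corners show triangular fill wedges — a whole-image rotation by a non-right angle.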